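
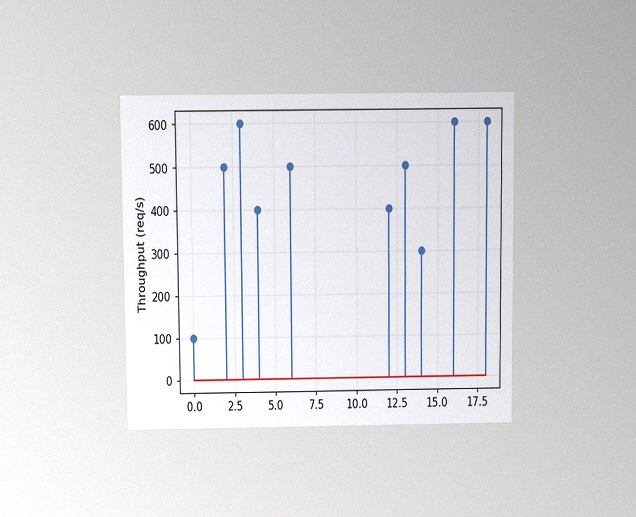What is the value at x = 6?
The chart is viewed slightly from above, with some photo noise. The stem at x=6 reaches 500req/s.

500req/s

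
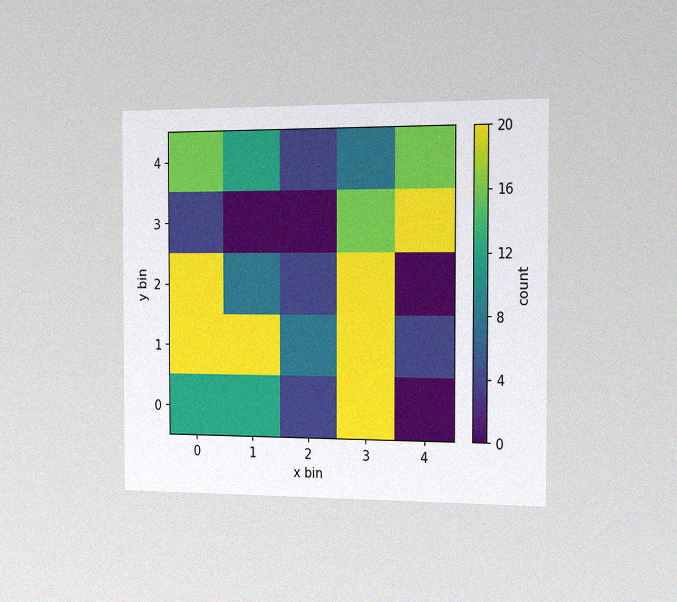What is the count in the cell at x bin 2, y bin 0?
The chart is viewed slightly from the right, with some photo noise. Matching the cell (2, 0) against the colorbar gives 4.

4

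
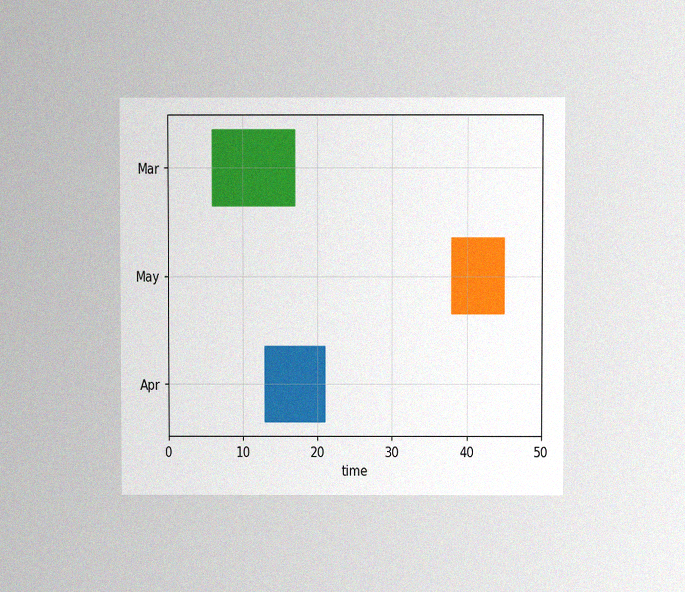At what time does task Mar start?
The chart is viewed at a slight angle, with some photo noise. The Mar bar begins at t=6.

6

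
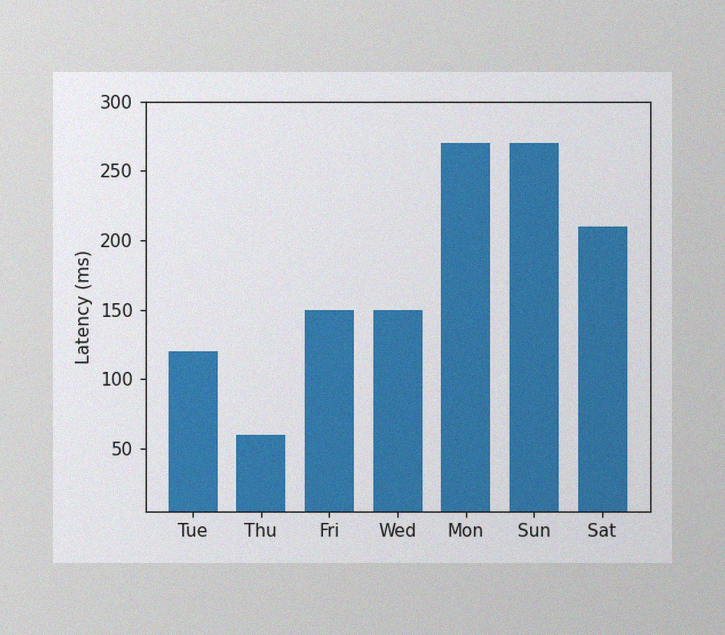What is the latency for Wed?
150ms

The image has some photo noise and uneven lighting. Reading along the chart's y-axis, the Wed bar reaches 150ms.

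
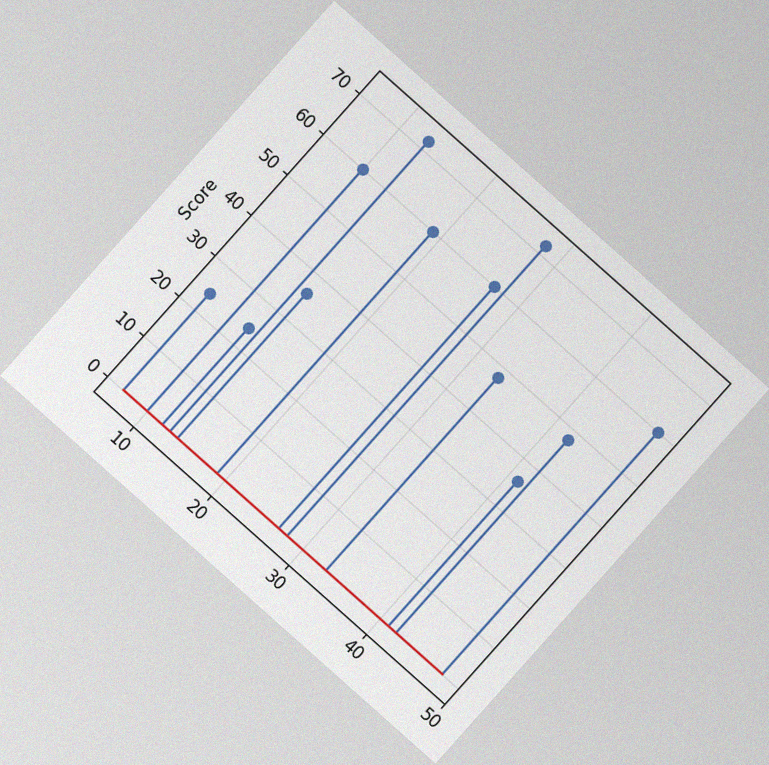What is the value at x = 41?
The chart is tilted about 42° clockwise, with some photo noise. The stem at x=41 reaches 36.

36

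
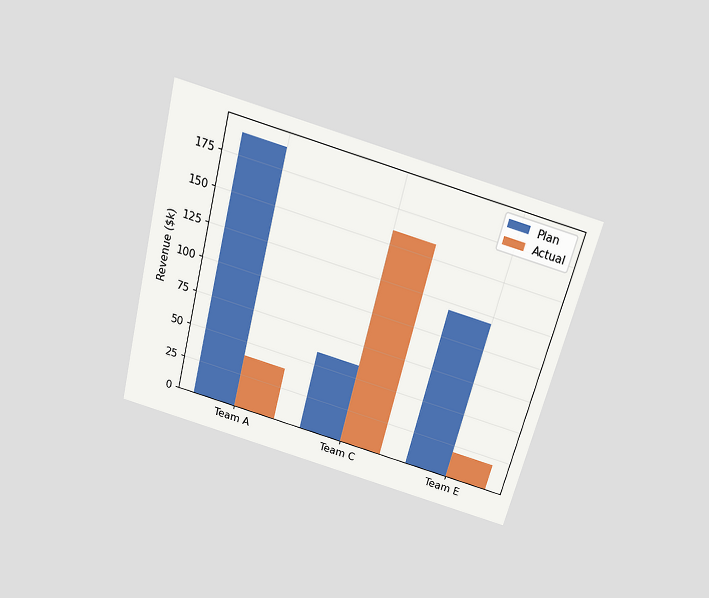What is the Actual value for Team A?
The chart is tilted about 14° clockwise and viewed slightly from above. The Actual bar at Team A reaches $40k on the y-axis.

$40k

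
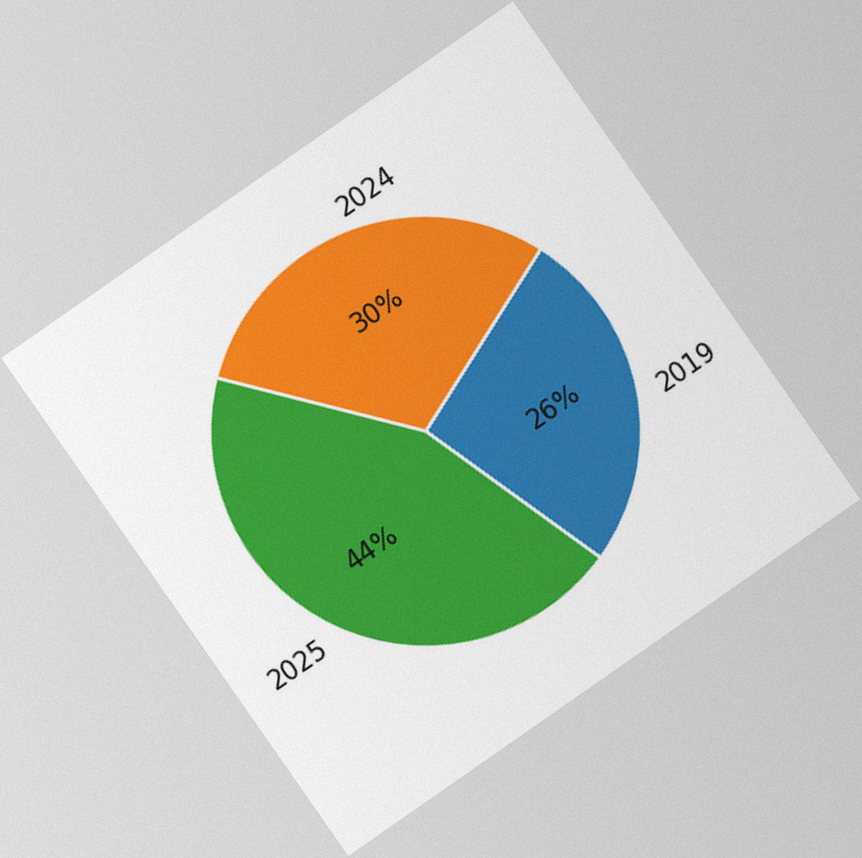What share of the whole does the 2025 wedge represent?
The chart is tilted about 35° counter-clockwise, with some photo noise. The 2025 slice takes up 44% of the pie.

44%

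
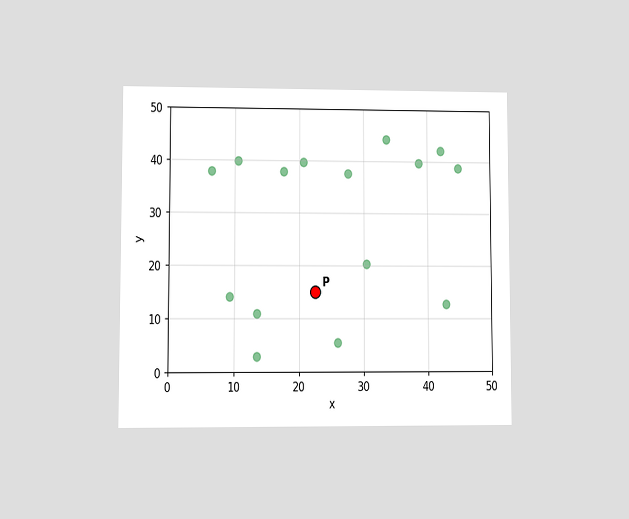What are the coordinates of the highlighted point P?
(22.5, 15)

The chart is viewed at a slight angle. Following the gridlines from P to each axis, P sits at (22.5, 15).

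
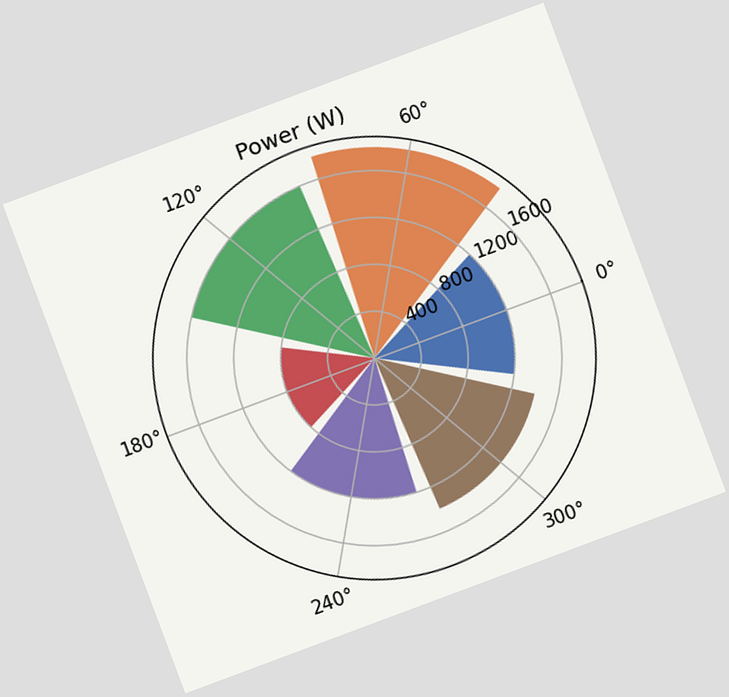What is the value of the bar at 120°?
The chart is tilted about 20° counter-clockwise. The bar at 120° reaches 1600W on the radial axis.

1600W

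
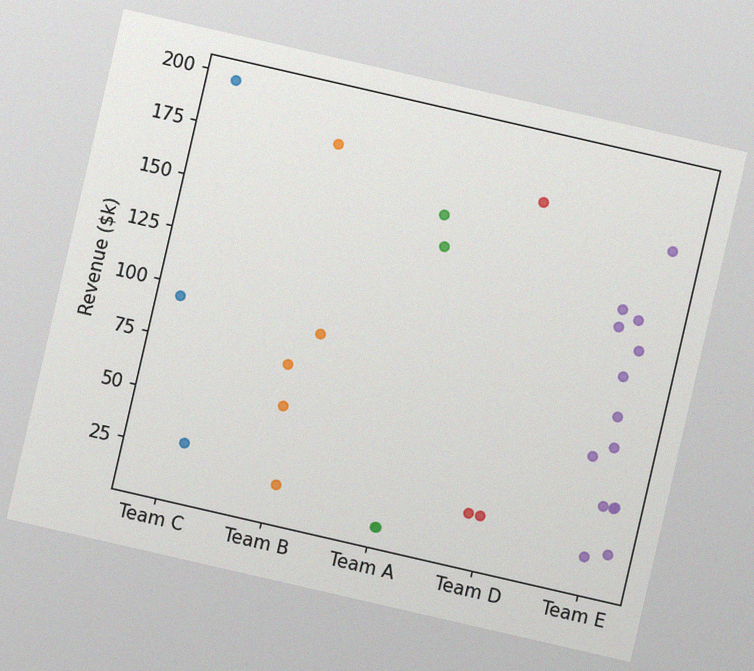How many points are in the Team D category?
3

The chart is tilted about 13° clockwise, with some photo noise. Counting the markers in the Team D column gives 3.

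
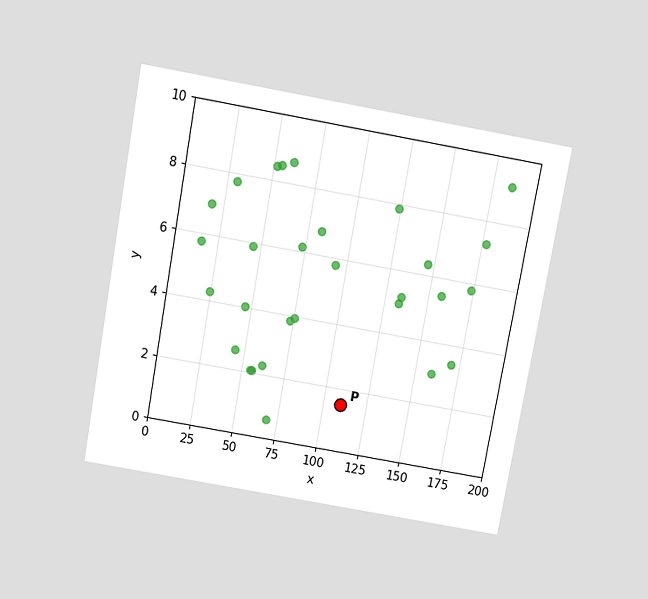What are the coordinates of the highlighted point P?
(110, 1.5)

The chart is tilted about 10° clockwise and viewed slightly from above. Following the gridlines from P to each axis, P sits at (110, 1.5).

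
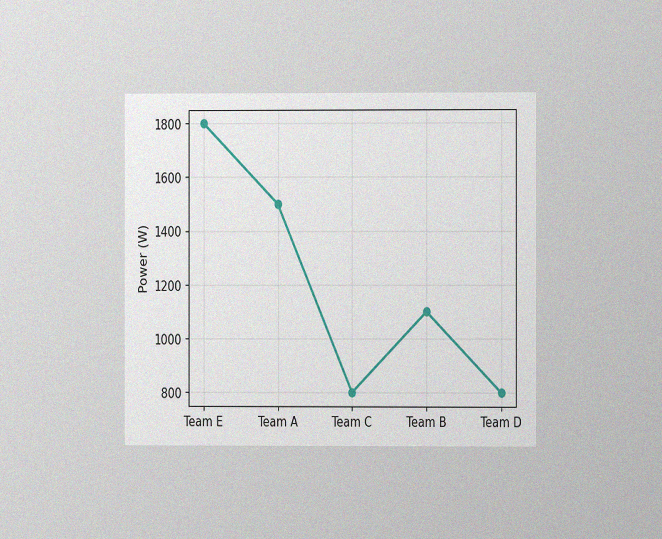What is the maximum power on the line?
The chart is viewed at a slight angle, with some photo noise. The highest point is at Team E, and reading across to the y-axis gives 1800W.

1800W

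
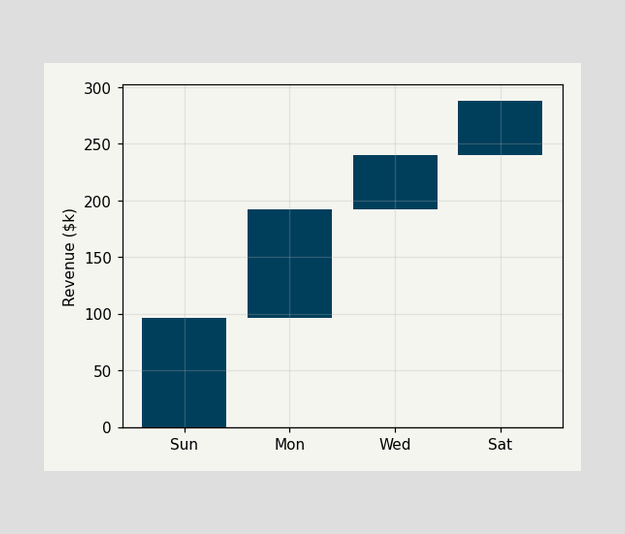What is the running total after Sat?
$288k

After Sat the running total reaches $288k.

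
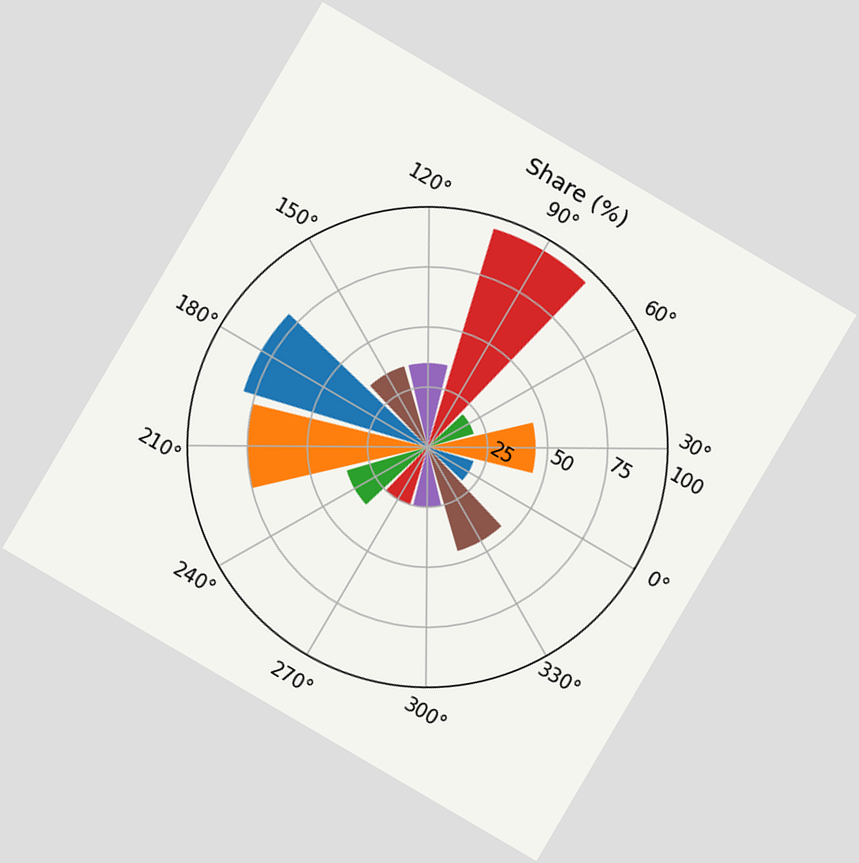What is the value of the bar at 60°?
The chart is tilted about 30° clockwise. The bar at 60° reaches 20% on the radial axis.

20%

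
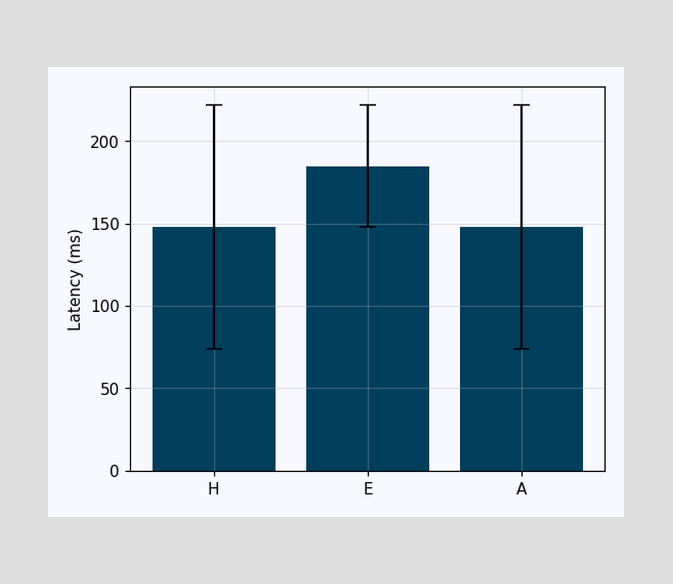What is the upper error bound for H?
The H bar's upper whisker reaches 222ms.

222ms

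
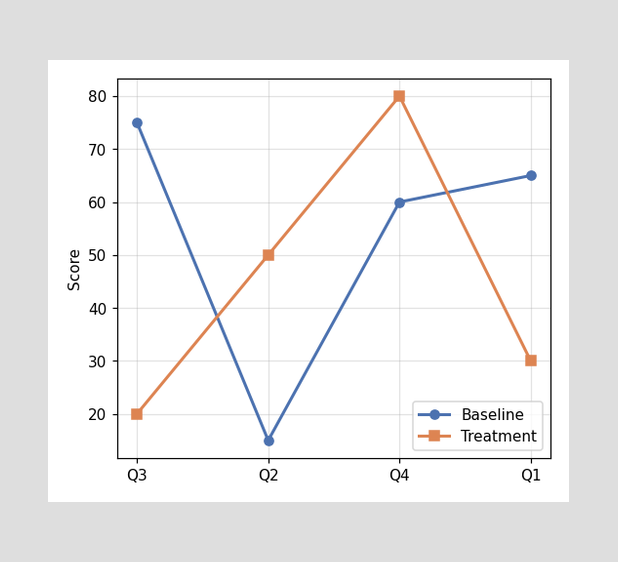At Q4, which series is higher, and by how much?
Treatment, by 20

At Q4, Treatment sits above the other line by 20.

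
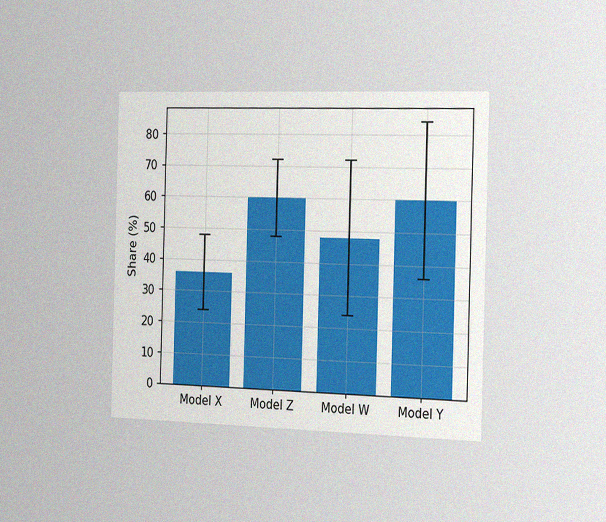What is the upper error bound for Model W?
The chart is viewed slightly from the right, with some photo noise. The Model W bar's upper whisker reaches 72%.

72%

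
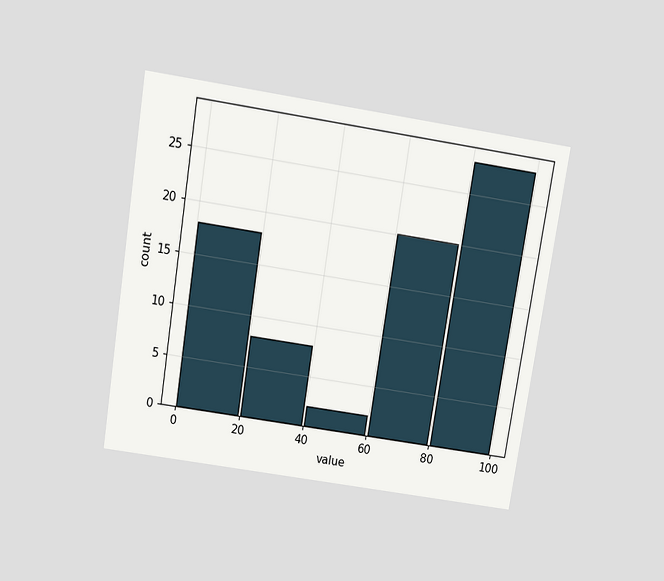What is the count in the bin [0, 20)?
The chart is tilted about 9° clockwise and viewed slightly from above. The [0, 20) bin has height 18.

18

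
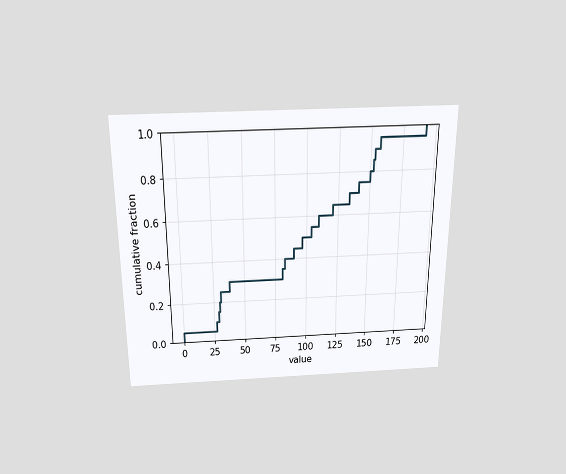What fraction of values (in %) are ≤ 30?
20%

The chart is viewed slightly from above. At x=30 the ECDF step is at 20%.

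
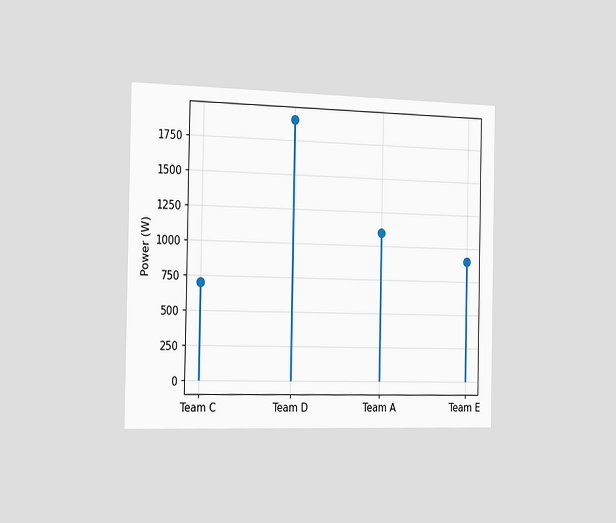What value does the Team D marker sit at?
1900W

The chart is viewed slightly from the left. The Team D marker sits at 1900W.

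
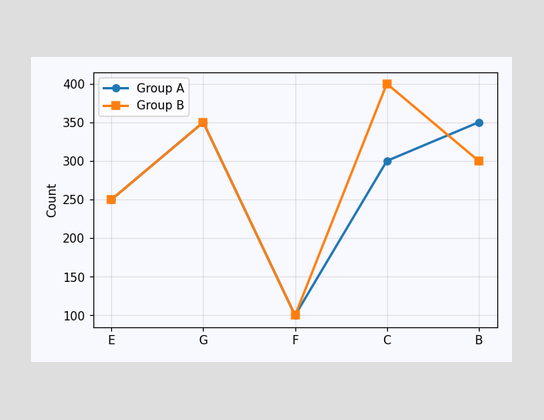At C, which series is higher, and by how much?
At C, Group B sits above the other line by 100.

Group B, by 100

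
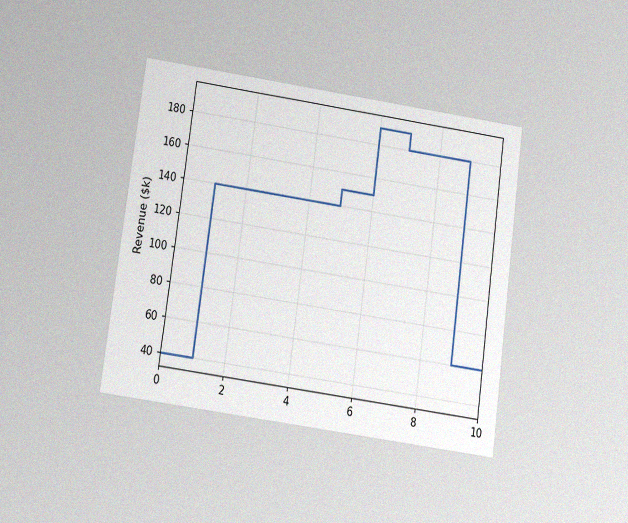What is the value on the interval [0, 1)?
The chart is tilted about 8° clockwise and viewed slightly from below, with some photo noise. On [0, 1) the step sits at $40k.

$40k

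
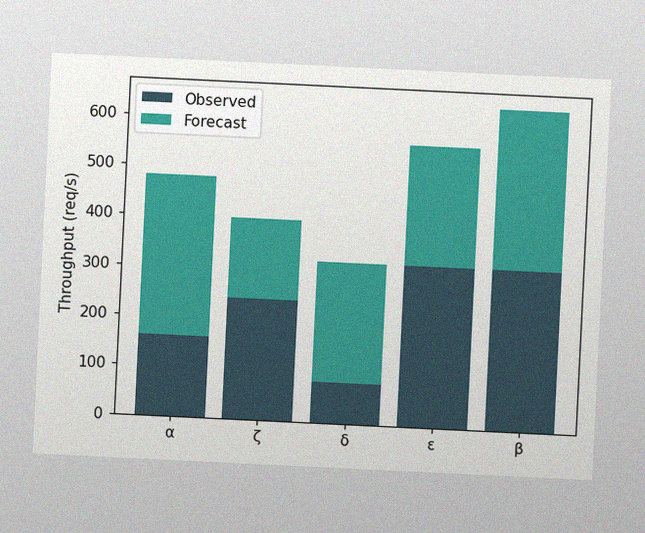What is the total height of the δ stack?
The chart is tilted about 3° clockwise, with some photo noise. The δ stack's top reaches 320req/s on the y-axis.

320req/s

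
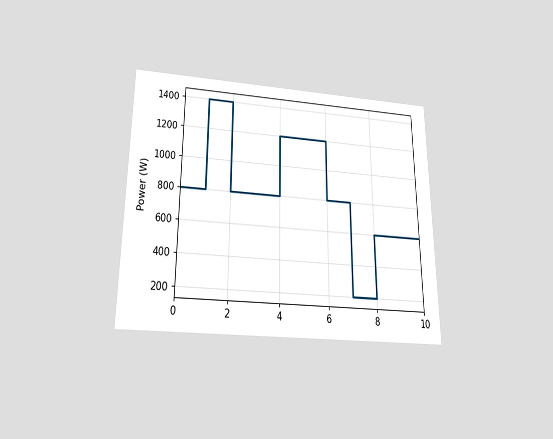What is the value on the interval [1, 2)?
1400W

The chart is viewed slightly from below. On [1, 2) the step sits at 1400W.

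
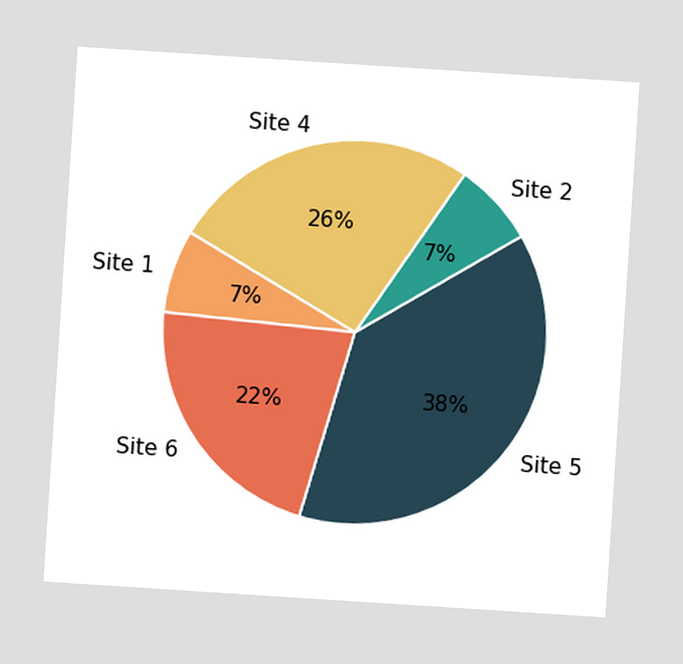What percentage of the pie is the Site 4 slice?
The chart is tilted about 4° clockwise. The Site 4 slice takes up 26% of the pie.

26%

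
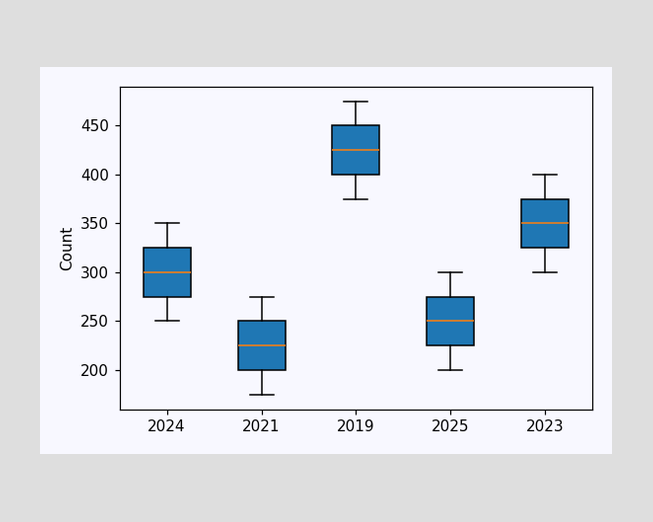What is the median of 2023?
350

The median line in the 2023 box sits at 350.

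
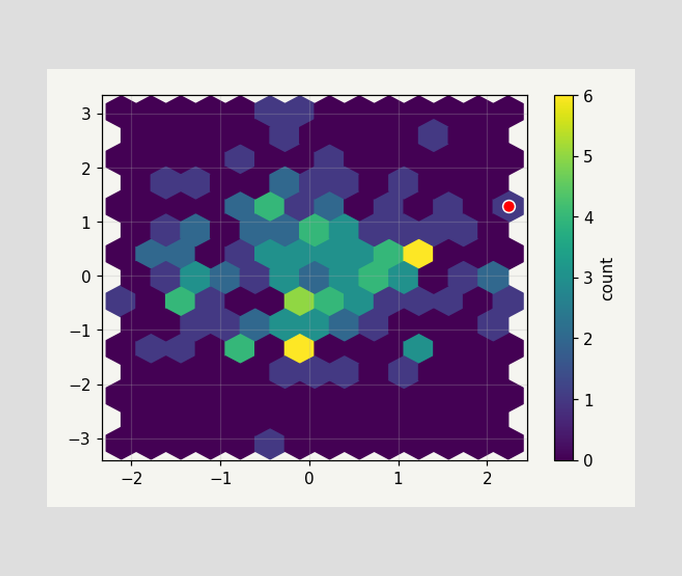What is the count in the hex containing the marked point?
The marked hex reads 1 on the colorbar.

1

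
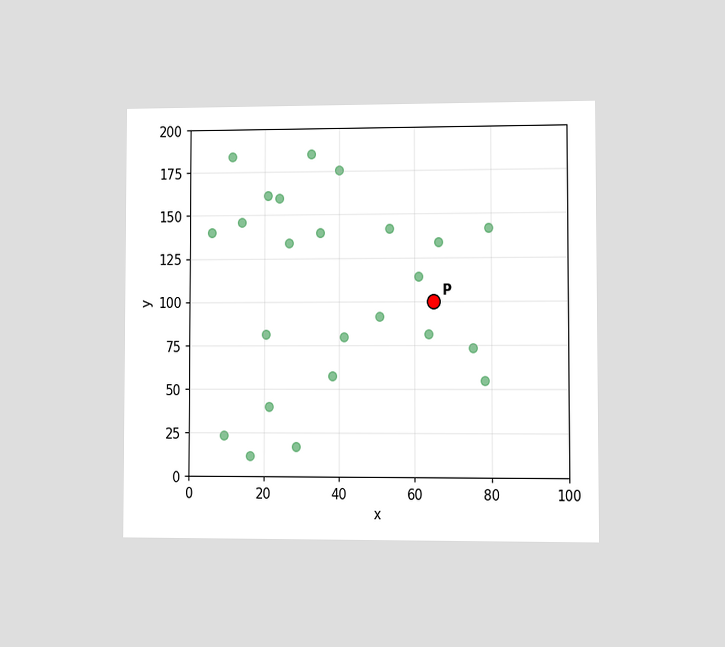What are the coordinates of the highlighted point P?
The chart is viewed at a slight angle. Following the gridlines from P to each axis, P sits at (65, 100).

(65, 100)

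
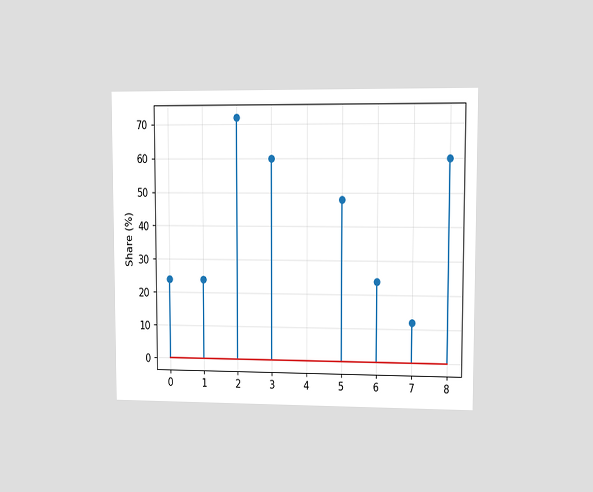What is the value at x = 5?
The chart is viewed at a slight angle. The stem at x=5 reaches 48%.

48%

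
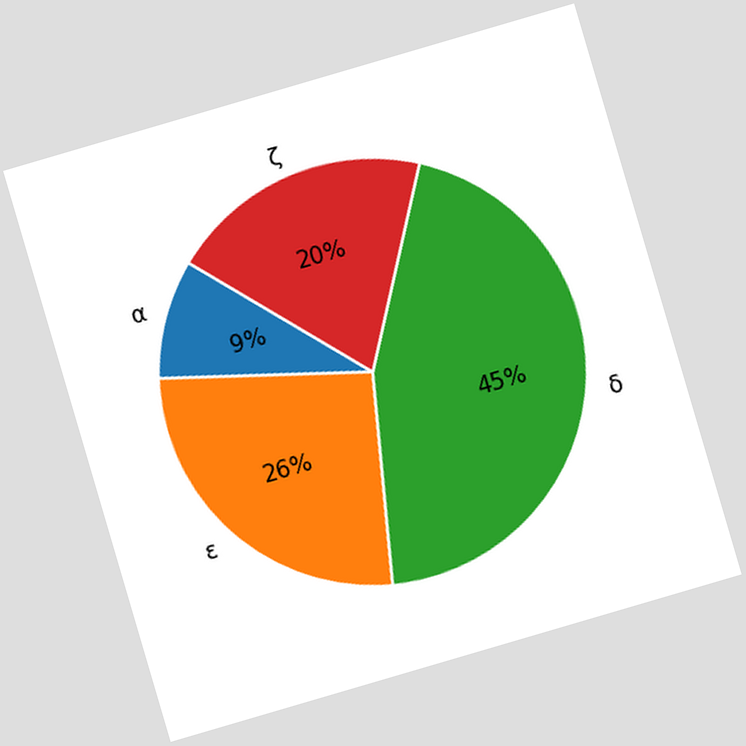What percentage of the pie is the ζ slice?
The chart is tilted about 16° counter-clockwise. The ζ slice takes up 20% of the pie.

20%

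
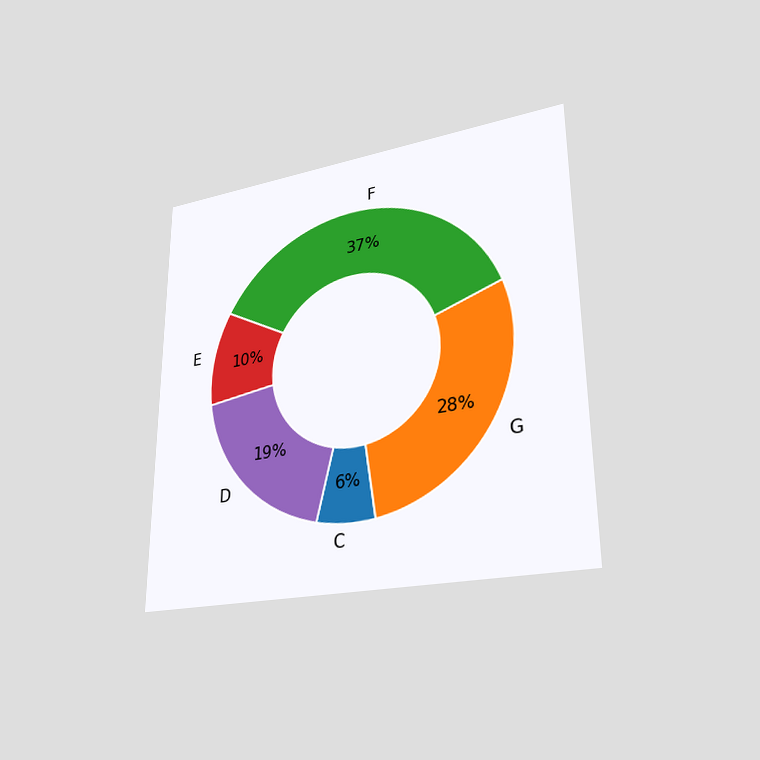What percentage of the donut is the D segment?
19%

The chart is viewed at a slight angle. The D segment takes up 19% of the ring.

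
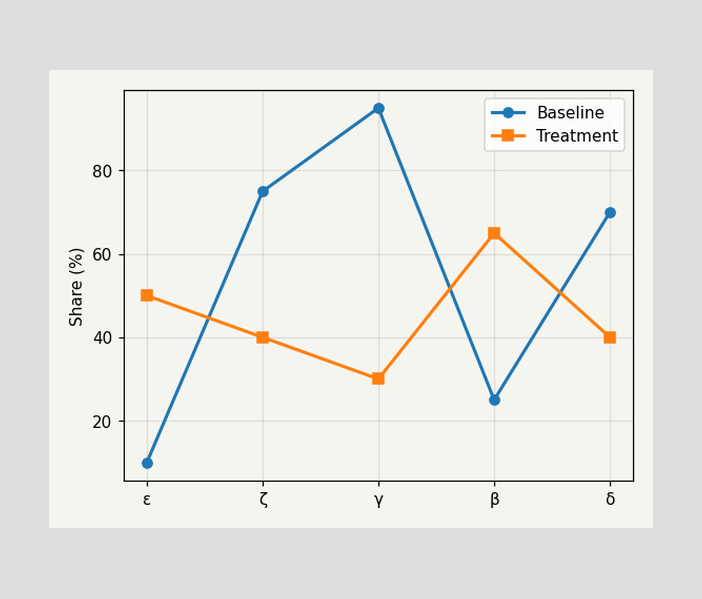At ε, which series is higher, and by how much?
Treatment, by 40%

At ε, Treatment sits above the other line by 40%.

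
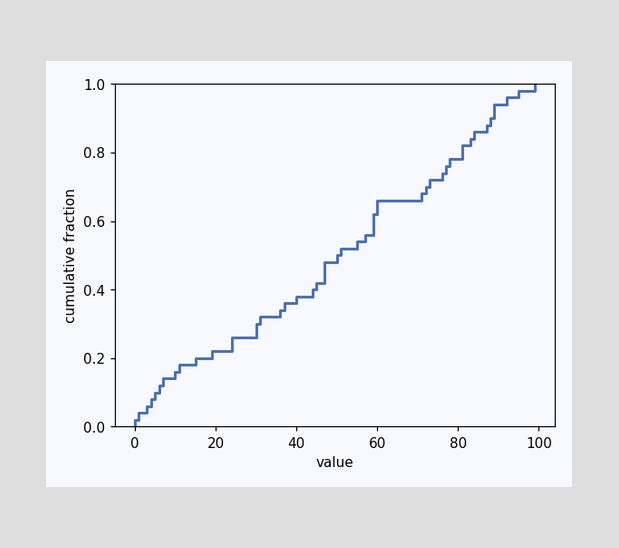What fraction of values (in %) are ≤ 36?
34%

At x=36 the ECDF step is at 34%.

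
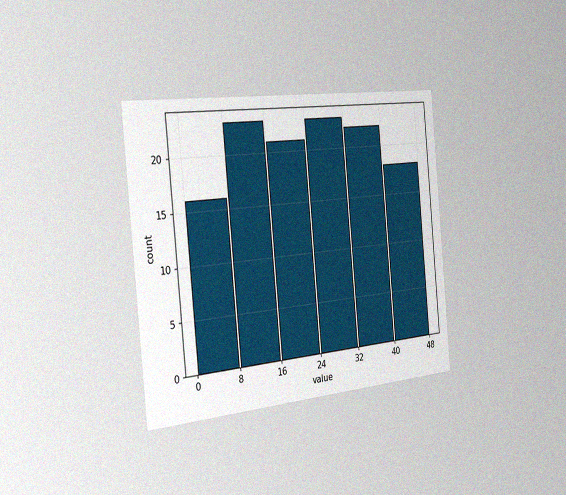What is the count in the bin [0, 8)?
16

The chart is tilted about 5° counter-clockwise and viewed slightly from the left, with some photo noise. The [0, 8) bin has height 16.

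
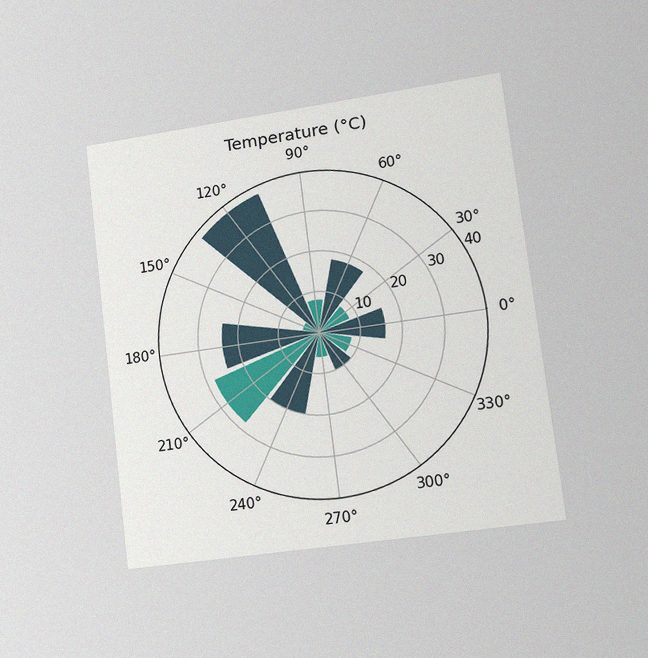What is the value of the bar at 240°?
The chart is tilted about 7° counter-clockwise and viewed slightly from the right, with some photo noise. The bar at 240° reaches 20°C on the radial axis.

20°C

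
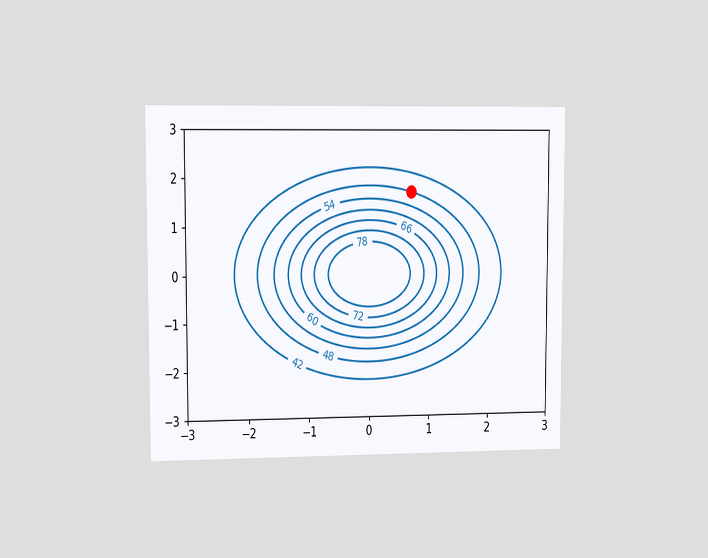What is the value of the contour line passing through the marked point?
The chart is viewed at a slight angle. The marked point sits on the contour labelled 48.

48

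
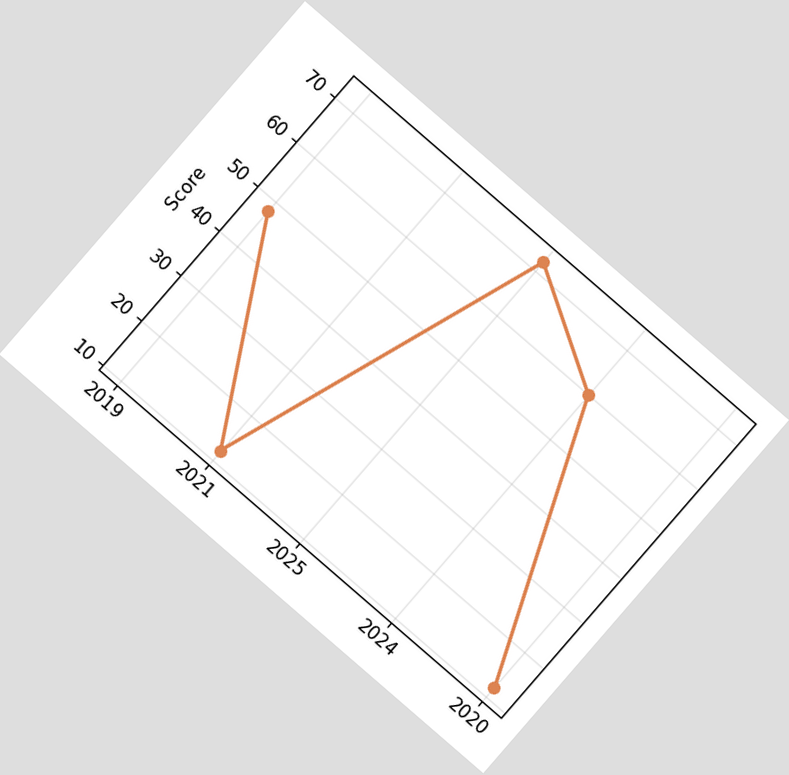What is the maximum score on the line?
The chart is tilted about 41° clockwise. The highest point is at 2025, and reading across to the y-axis gives 72.

72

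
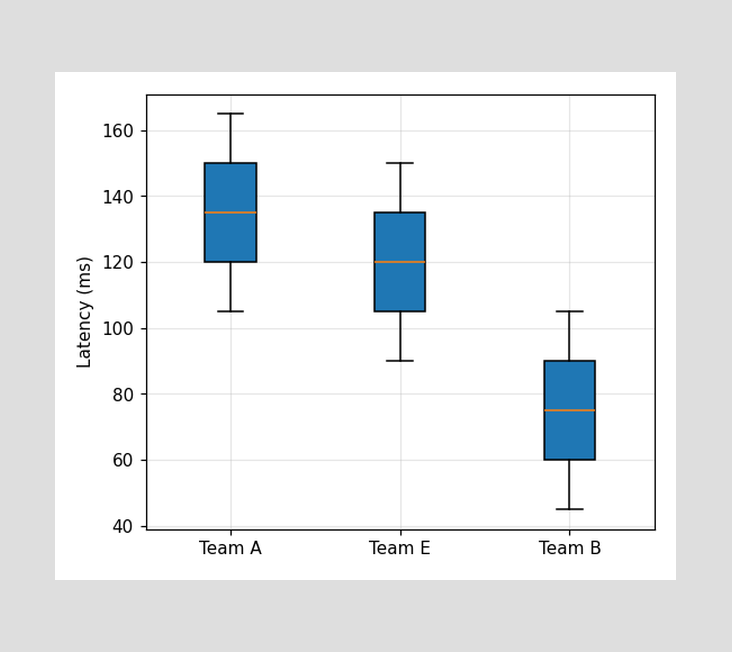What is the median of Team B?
75ms

The median line in the Team B box sits at 75ms.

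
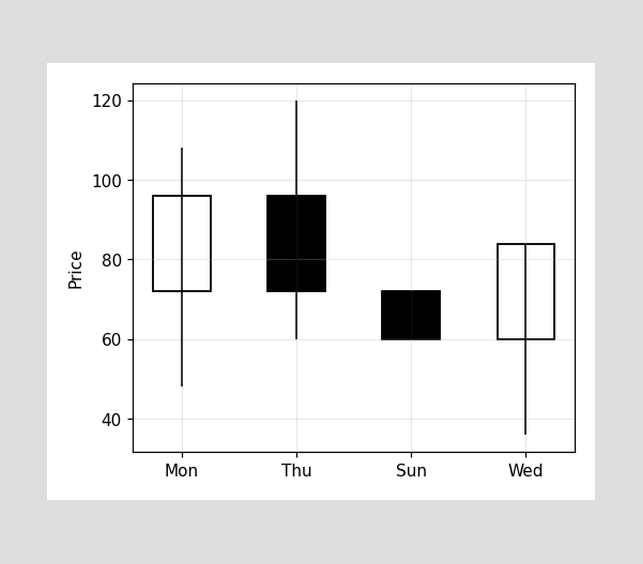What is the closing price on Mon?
96

The Mon candle closes at 96.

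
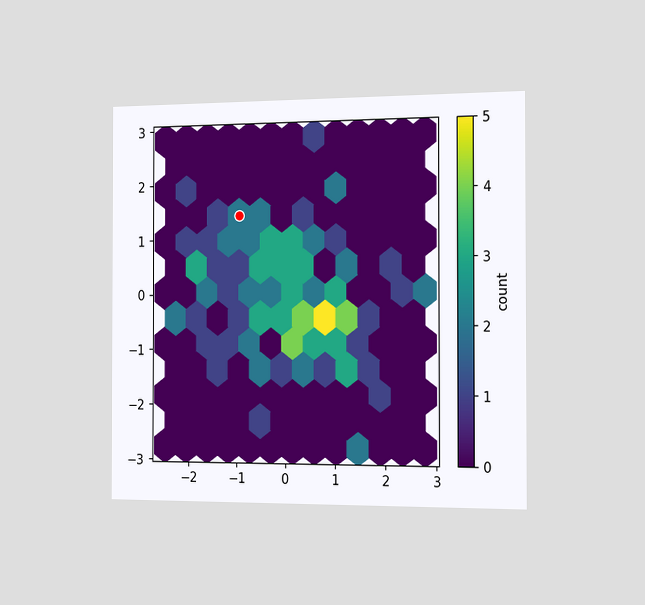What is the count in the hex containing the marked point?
2

The chart is viewed slightly from the right. The marked hex reads 2 on the colorbar.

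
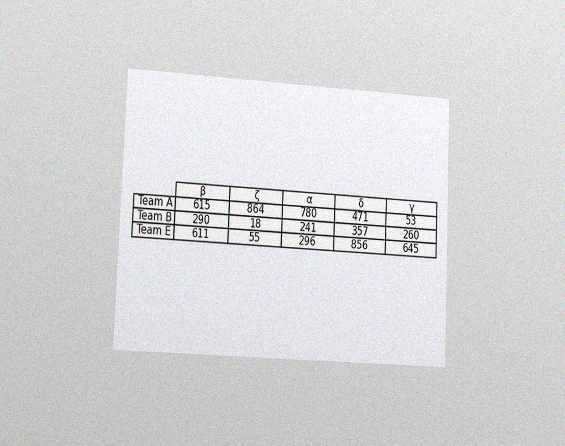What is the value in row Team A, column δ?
471

The chart is tilted about 2° clockwise and viewed slightly from the left, with some photo noise. The (Team A, δ) cell reads 471.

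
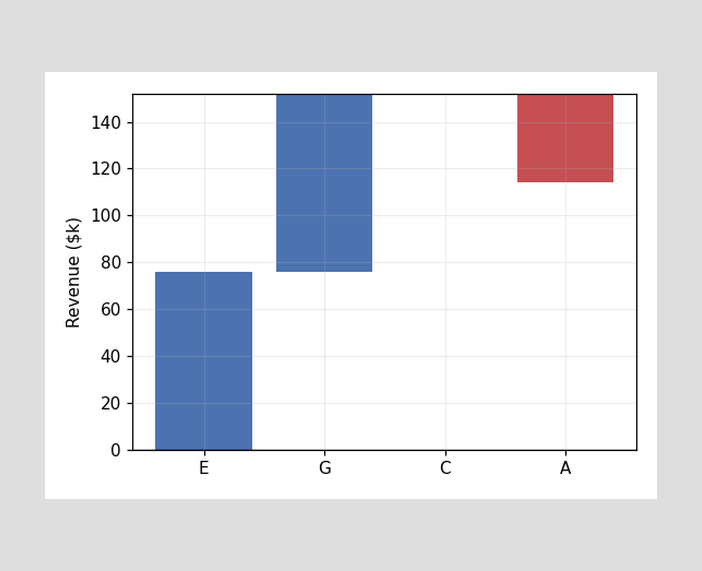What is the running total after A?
After A the running total reaches $114k.

$114k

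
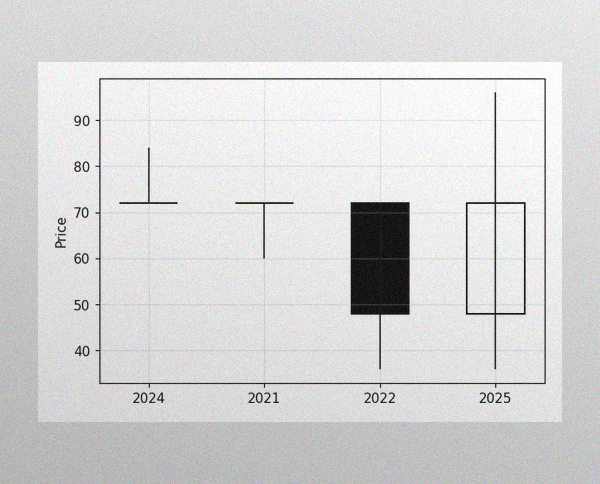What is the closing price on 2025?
72

The image has some photo noise and uneven lighting. The 2025 candle closes at 72.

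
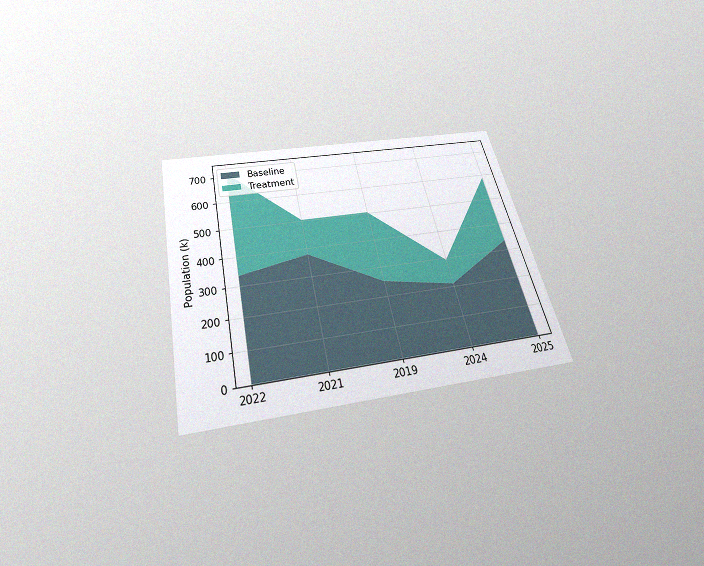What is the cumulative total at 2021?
504k

The chart is tilted about 13° counter-clockwise and viewed slightly from below, with some photo noise. The stacked total at 2021 reaches 504k.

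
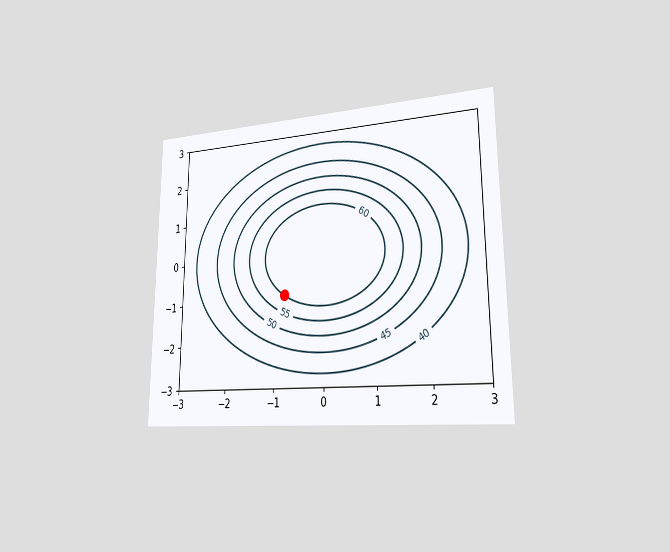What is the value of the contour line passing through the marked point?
The chart is viewed slightly from the right. The marked point sits on the contour labelled 60.

60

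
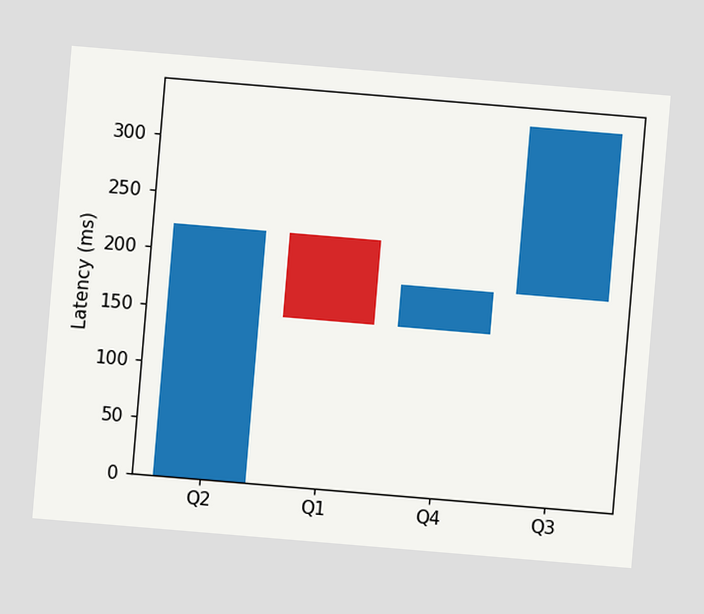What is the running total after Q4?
185ms

The chart is tilted about 5° clockwise. After Q4 the running total reaches 185ms.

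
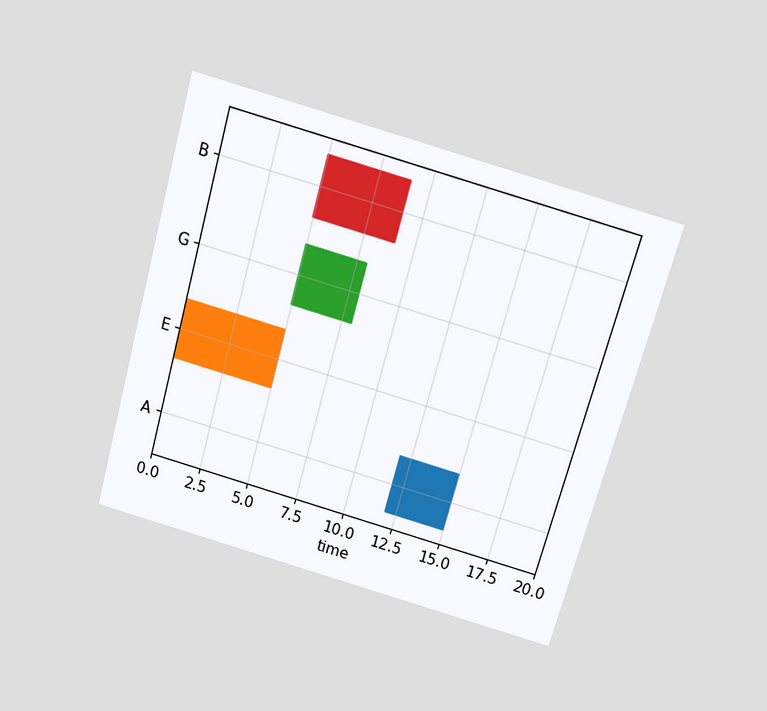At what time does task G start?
5

The chart is tilted about 16° clockwise and viewed slightly from above. The G bar begins at t=5.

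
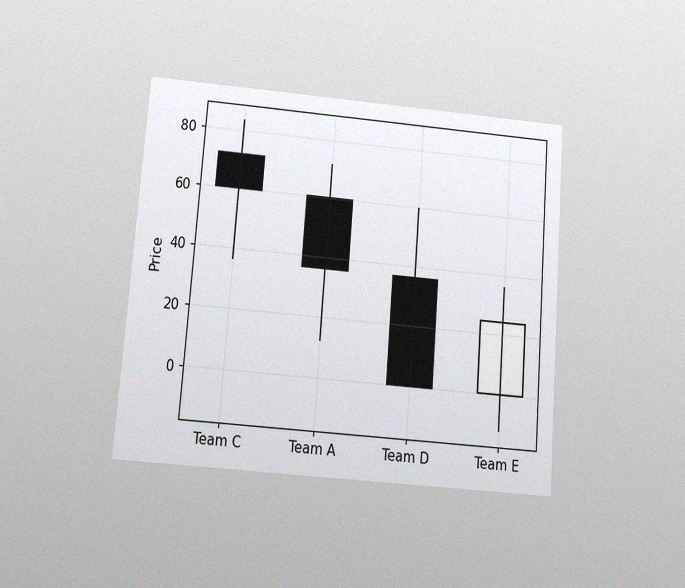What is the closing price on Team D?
0

The chart is tilted about 4° clockwise and viewed at a slight angle, with some photo noise. The Team D candle closes at 0.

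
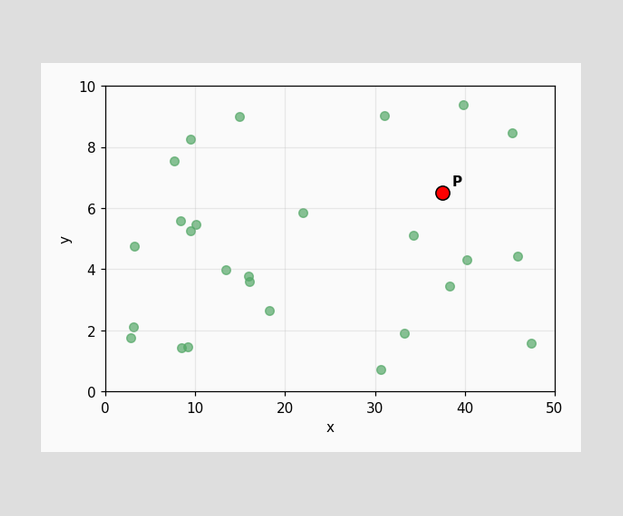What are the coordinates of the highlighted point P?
Following the gridlines from P to each axis, P sits at (37.5, 6.5).

(37.5, 6.5)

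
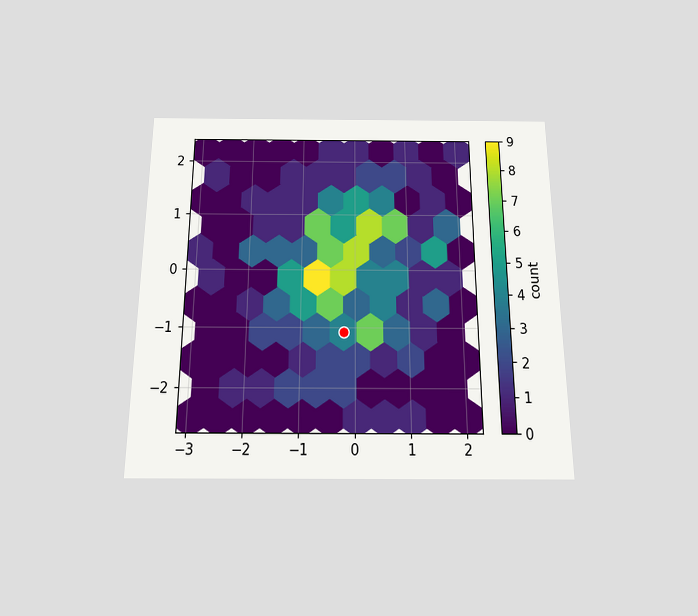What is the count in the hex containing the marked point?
4

The chart is viewed slightly from below. The marked hex reads 4 on the colorbar.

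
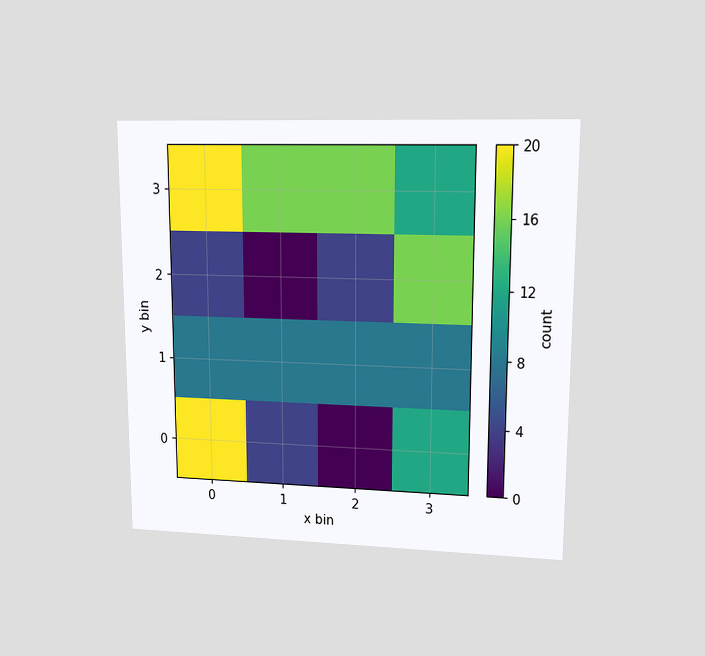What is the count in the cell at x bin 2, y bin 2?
4

The chart is viewed at a slight angle. Matching the cell (2, 2) against the colorbar gives 4.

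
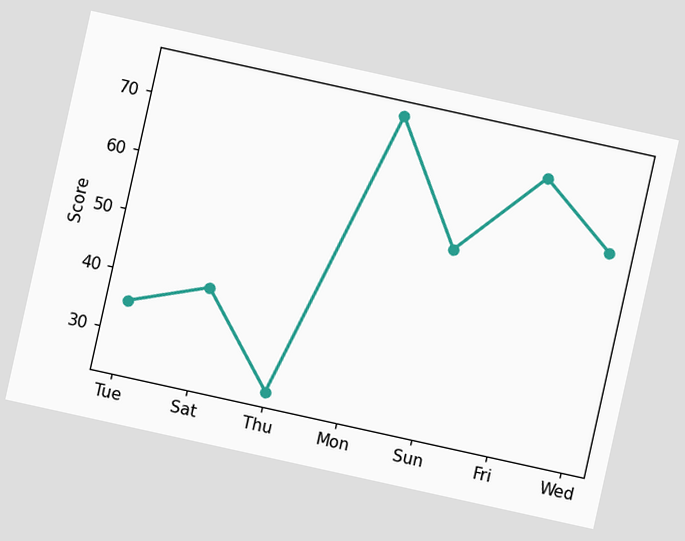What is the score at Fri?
70

The chart is tilted about 12° clockwise. At Fri, the line is at 70.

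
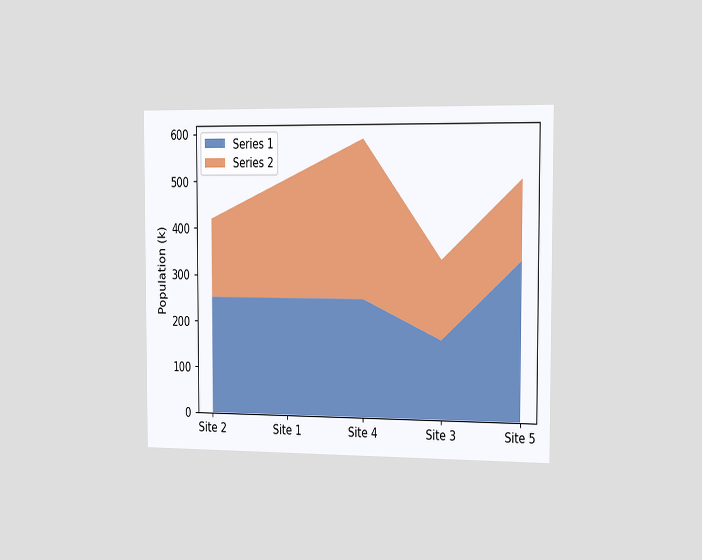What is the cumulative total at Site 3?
The chart is viewed slightly from the right. The stacked total at Site 3 reaches 336k.

336k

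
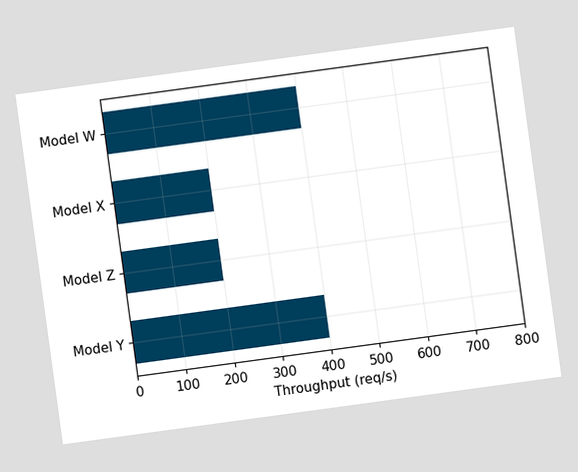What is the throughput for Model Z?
200req/s

The chart is tilted about 8° counter-clockwise. Reading along the chart's x-axis, the Model Z bar reaches 200req/s.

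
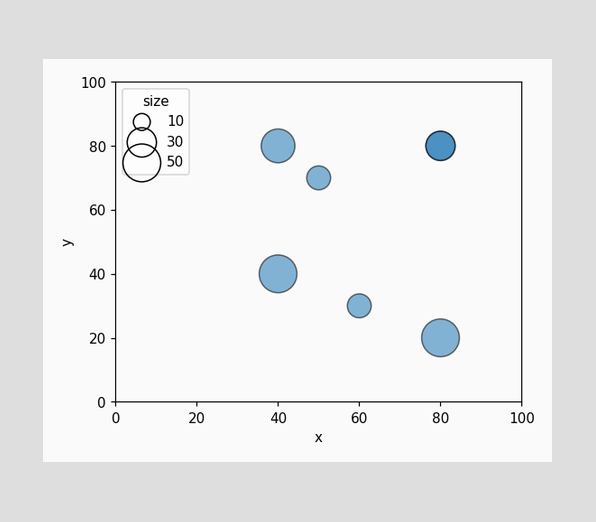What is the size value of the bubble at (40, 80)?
40

Matching the bubble at (40, 80) against the size legend gives 40.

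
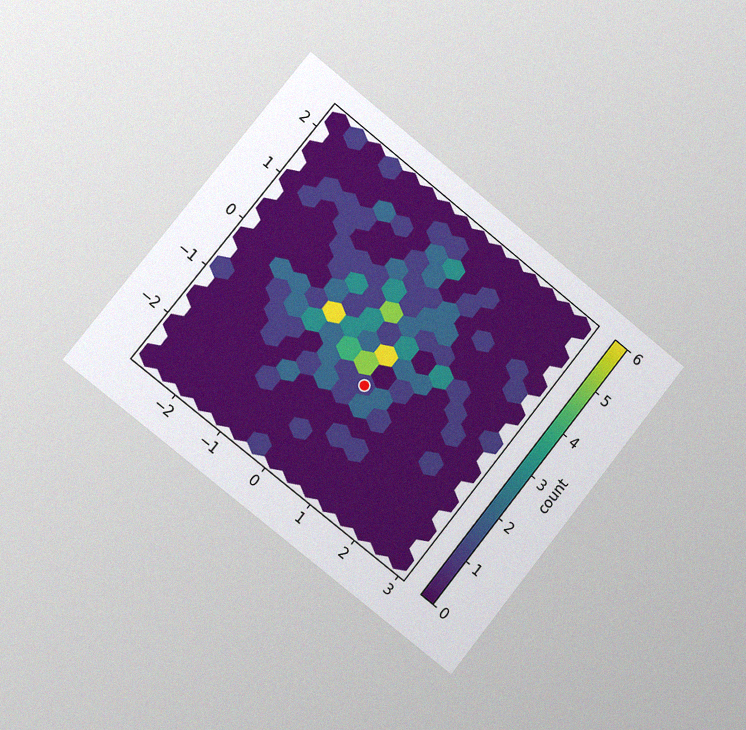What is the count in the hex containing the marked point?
1

The chart is tilted about 39° clockwise and viewed slightly from the left, with some photo noise. The marked hex reads 1 on the colorbar.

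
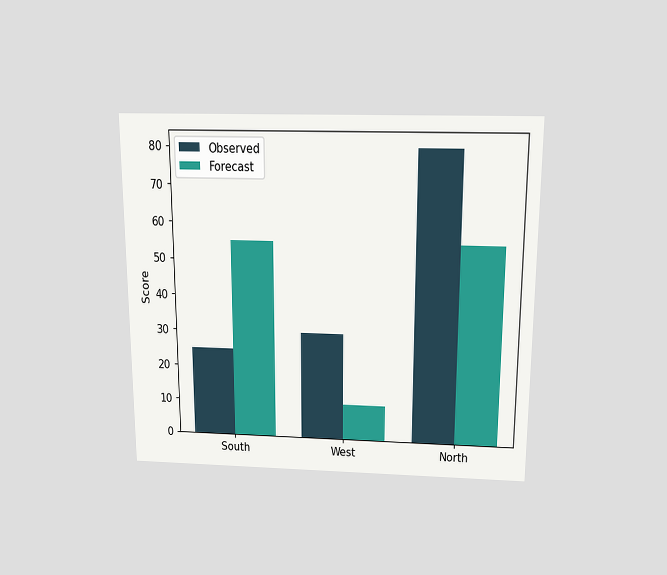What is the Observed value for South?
25

The chart is viewed slightly from above. The Observed bar at South reaches 25 on the y-axis.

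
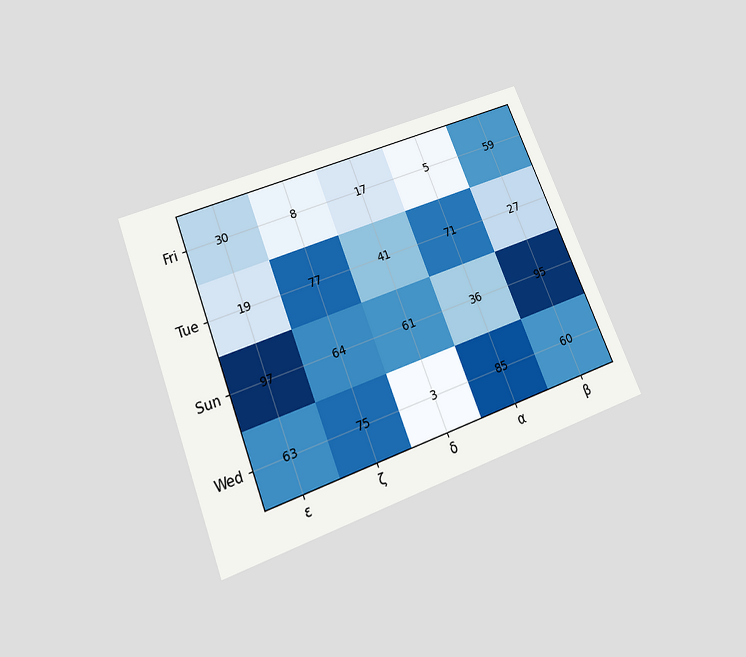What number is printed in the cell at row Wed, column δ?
The chart is tilted about 21° counter-clockwise and viewed slightly from below. The (Wed, δ) cell reads 3.

3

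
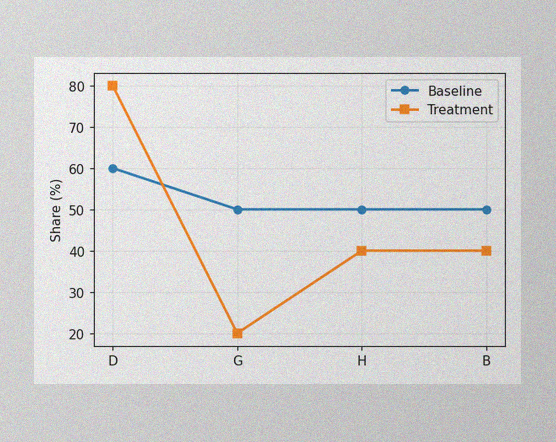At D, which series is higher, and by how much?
The image has some photo noise and uneven lighting. At D, Treatment sits above the other line by 20%.

Treatment, by 20%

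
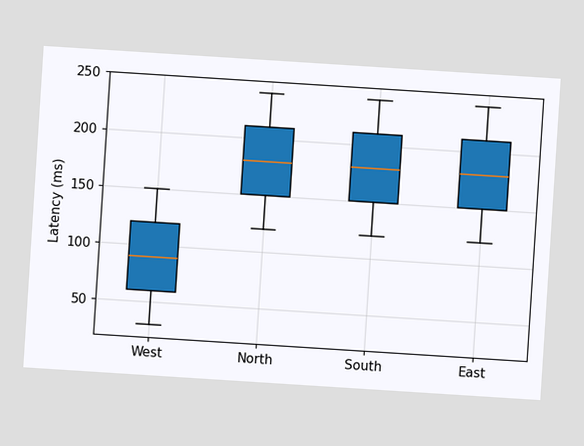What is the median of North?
The chart is tilted about 4° clockwise. The median line in the North box sits at 180ms.

180ms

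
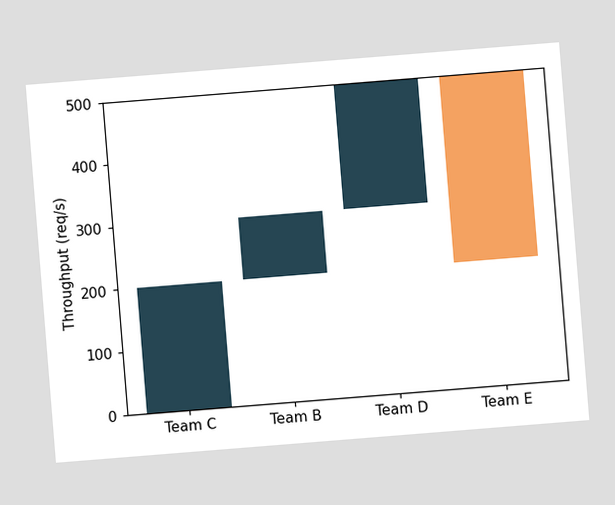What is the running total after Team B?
300req/s

The chart is tilted about 5° counter-clockwise. After Team B the running total reaches 300req/s.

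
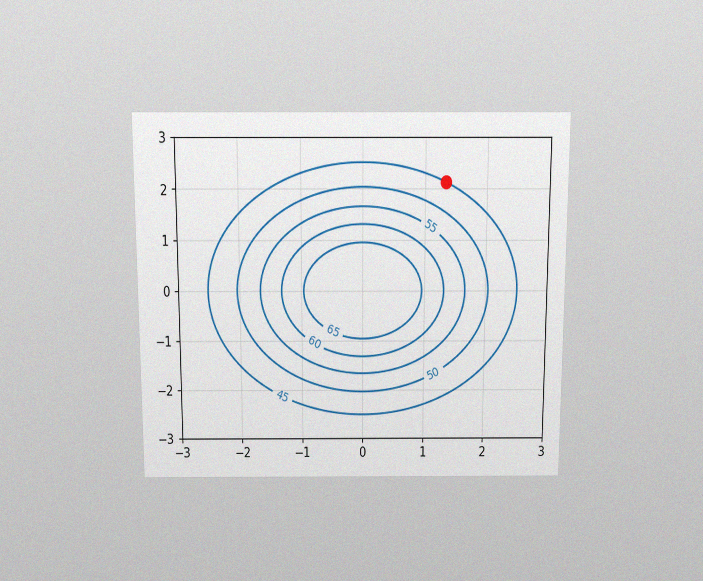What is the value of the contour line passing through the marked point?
45

The chart is viewed slightly from above, with some photo noise. The marked point sits on the contour labelled 45.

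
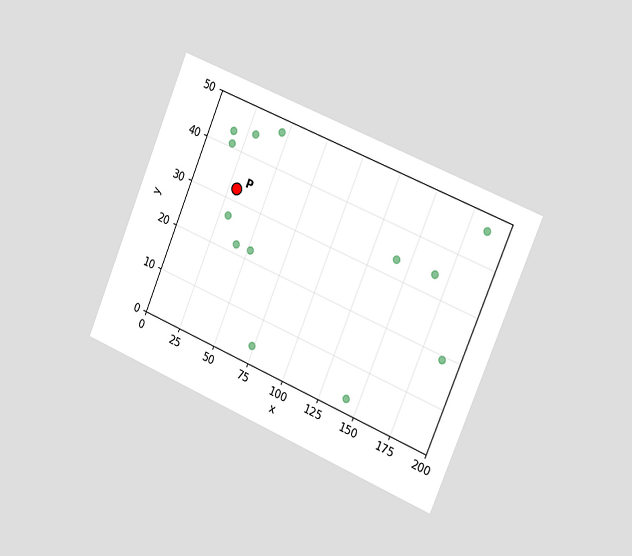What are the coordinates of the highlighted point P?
(30, 32.5)

The chart is tilted about 23° clockwise and viewed slightly from the right. Following the gridlines from P to each axis, P sits at (30, 32.5).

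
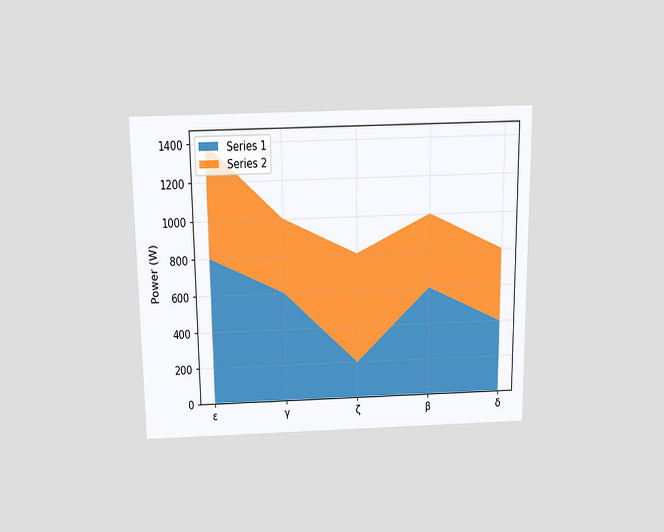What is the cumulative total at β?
1000W

The chart is viewed slightly from above. The stacked total at β reaches 1000W.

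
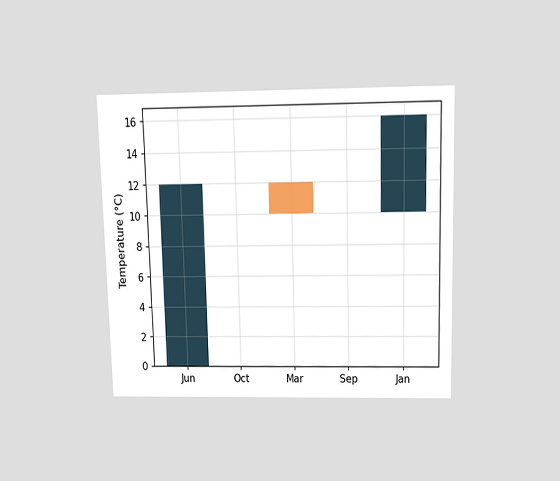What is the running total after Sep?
10°C

The chart is viewed slightly from above. After Sep the running total reaches 10°C.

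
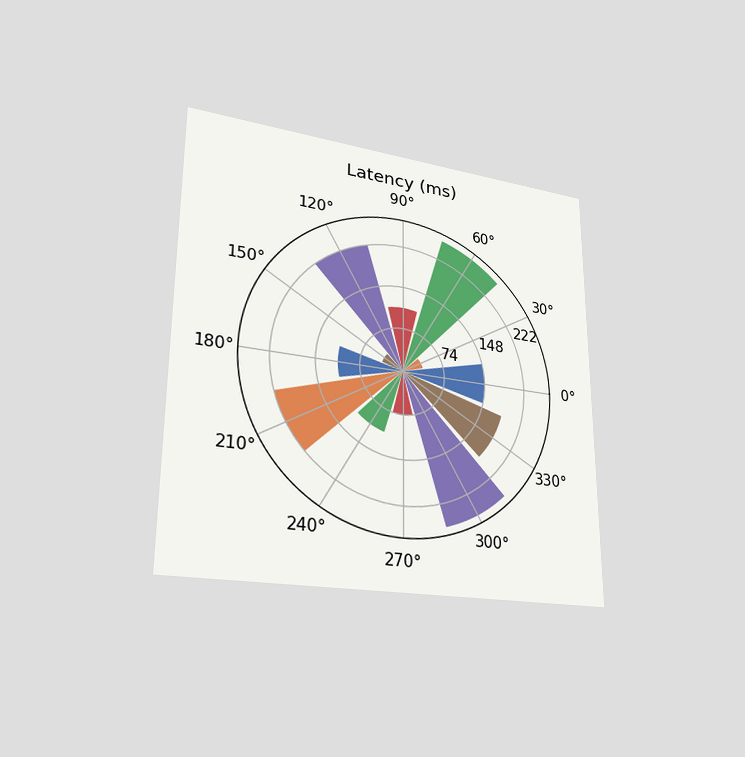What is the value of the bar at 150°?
The chart is viewed at a slight angle. The bar at 150° reaches 37ms on the radial axis.

37ms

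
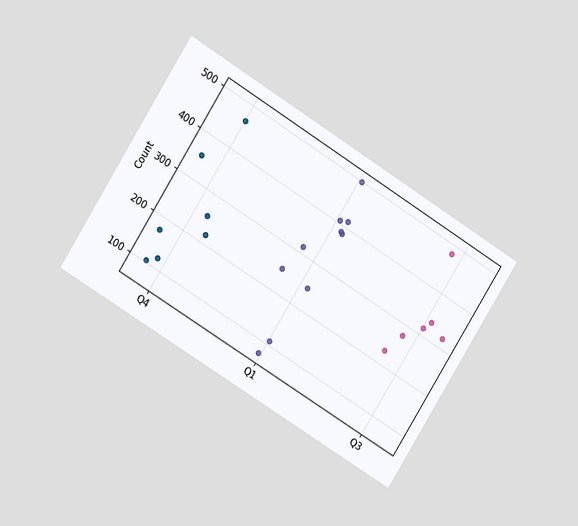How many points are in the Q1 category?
10

The chart is tilted about 32° clockwise and viewed at a slight angle. Counting the markers in the Q1 column gives 10.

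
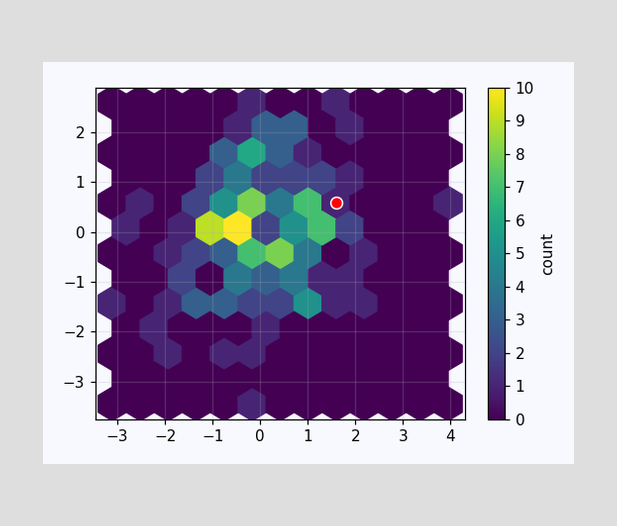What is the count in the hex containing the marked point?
The marked hex reads 1 on the colorbar.

1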